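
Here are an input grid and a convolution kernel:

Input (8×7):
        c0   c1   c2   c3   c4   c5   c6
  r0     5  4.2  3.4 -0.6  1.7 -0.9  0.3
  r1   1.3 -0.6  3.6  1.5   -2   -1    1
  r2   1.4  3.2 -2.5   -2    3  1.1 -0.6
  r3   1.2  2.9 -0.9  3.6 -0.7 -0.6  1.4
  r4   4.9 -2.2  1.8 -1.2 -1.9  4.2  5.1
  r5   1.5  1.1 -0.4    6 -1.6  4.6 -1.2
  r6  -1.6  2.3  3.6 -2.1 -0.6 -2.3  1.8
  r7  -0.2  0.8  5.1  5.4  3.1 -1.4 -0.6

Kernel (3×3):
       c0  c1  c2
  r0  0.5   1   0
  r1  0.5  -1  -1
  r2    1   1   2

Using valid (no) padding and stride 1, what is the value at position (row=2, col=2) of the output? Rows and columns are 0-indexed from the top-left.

The receptive field on the input at this output position is [-2.5 -2 3 / -0.9 3.6 -0.7 / 1.8 -1.2 -1.9]. Elementwise product with the kernel and sum: -2.5·0.5 + -2·1 + -0.9·0.5 + 3.6·-1 + -0.7·-1 + 1.8·1 + -1.2·1 + -1.9·2.

-9.8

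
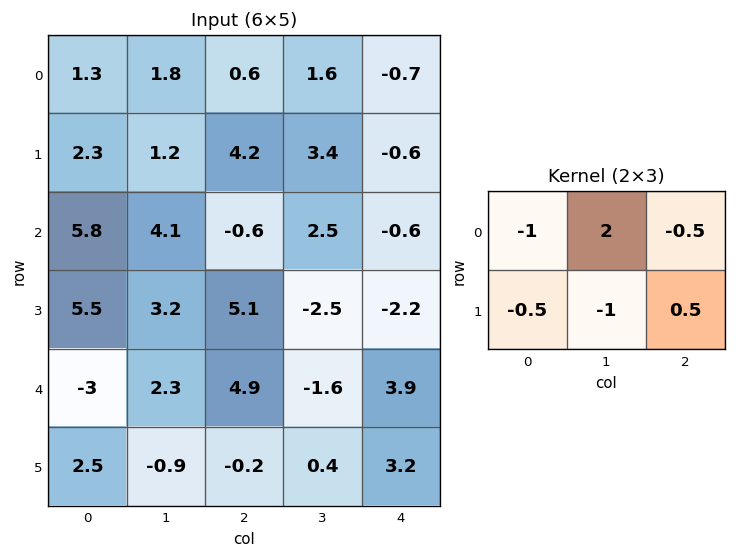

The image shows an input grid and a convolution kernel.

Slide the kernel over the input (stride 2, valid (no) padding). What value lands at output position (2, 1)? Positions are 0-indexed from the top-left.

-8.75

The receptive field on the input at this output position is [4.9 -1.6 3.9 / -0.2 0.4 3.2]. Elementwise product with the kernel and sum: 4.9·-1 + -1.6·2 + 3.9·-0.5 + -0.2·-0.5 + 0.4·-1 + 3.2·0.5.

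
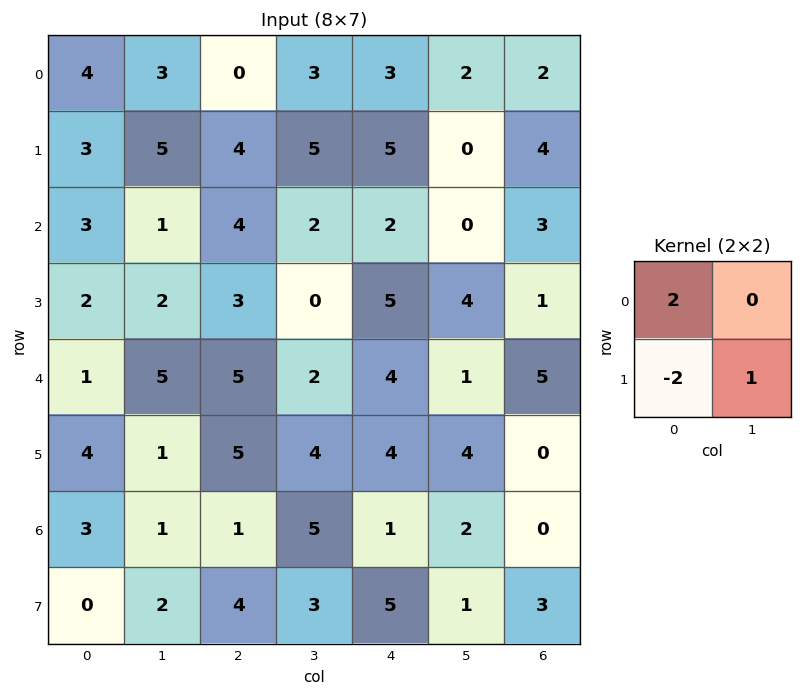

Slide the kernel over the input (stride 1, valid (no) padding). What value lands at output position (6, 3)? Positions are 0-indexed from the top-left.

The receptive field on the input at this output position is [5 1 / 3 5]. Elementwise product with the kernel and sum: 5·2 + 3·-2 + 5·1.

9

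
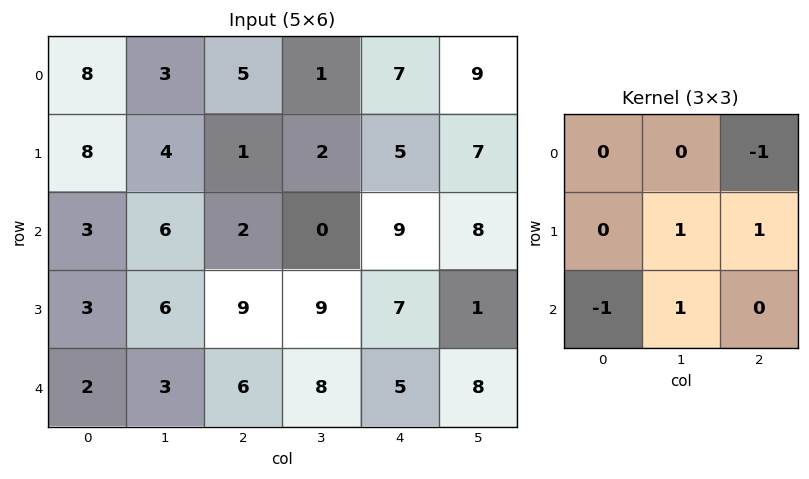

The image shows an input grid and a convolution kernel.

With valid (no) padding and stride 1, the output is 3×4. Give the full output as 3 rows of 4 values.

Output[0,0]: The receptive field on the input at this output position is [8 3 5 / 8 4 1 / 3 6 2]. Elementwise product with the kernel and sum: 5·-1 + 4·1 + 1·1 + 3·-1 + 6·1.
Output[0,1]: The receptive field on the input at this output position is [3 5 1 / 4 1 2 / 6 2 0]. Elementwise product with the kernel and sum: 1·-1 + 1·1 + 2·1 + 6·-1 + 2·1.

3 -2 -2 12
10 3 4 8
14 21 9 -3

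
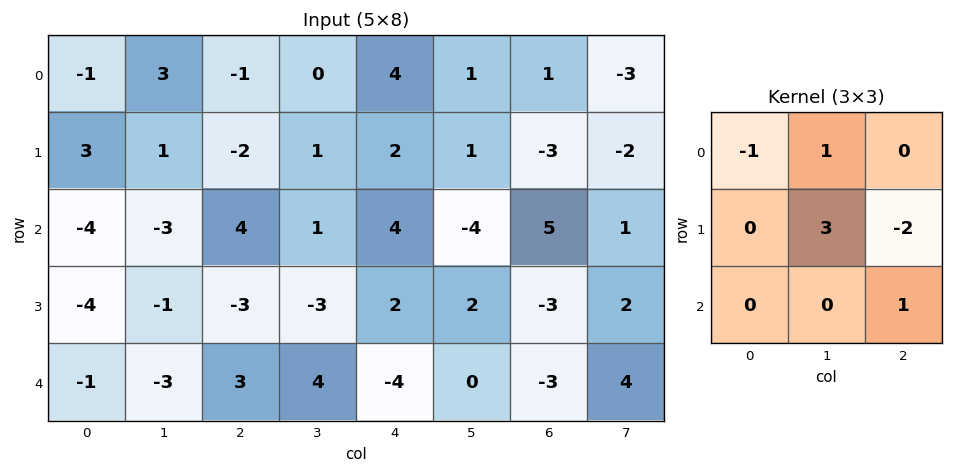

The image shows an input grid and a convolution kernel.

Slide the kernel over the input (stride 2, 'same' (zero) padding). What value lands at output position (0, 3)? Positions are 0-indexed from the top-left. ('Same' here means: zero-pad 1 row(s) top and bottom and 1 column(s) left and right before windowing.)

The receptive field on the zero-padded input at this output position is [0 0 0 / 1 1 -3 / 1 -3 -2]. Elementwise product with the kernel and sum: 0·-1 + 0·1 + 1·3 + -3·-2 + -2·1.

7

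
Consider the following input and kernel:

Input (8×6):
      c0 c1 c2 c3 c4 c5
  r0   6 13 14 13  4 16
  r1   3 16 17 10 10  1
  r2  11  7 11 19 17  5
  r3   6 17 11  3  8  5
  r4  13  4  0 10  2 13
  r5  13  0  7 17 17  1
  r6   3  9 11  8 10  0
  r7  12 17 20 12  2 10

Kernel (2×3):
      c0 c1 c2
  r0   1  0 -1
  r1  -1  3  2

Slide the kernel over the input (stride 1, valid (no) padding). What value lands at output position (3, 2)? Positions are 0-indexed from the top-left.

37

The receptive field on the input at this output position is [11 3 8 / 0 10 2]. Elementwise product with the kernel and sum: 11·1 + 8·-1 + 0·-1 + 10·3 + 2·2.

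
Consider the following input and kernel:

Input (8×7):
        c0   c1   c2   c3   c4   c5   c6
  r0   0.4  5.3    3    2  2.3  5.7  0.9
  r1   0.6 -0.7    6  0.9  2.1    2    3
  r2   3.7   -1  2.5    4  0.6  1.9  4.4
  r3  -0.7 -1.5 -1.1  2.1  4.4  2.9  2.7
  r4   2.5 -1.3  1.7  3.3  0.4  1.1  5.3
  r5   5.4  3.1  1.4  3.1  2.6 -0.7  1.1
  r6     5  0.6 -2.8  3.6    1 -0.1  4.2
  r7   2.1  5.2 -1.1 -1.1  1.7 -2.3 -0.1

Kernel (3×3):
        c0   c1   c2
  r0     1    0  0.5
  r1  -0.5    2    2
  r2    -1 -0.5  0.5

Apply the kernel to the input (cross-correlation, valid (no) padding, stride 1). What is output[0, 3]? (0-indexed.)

The receptive field on the input at this output position is [2 2.3 5.7 / 0.9 2.1 2 / 4 0.6 1.9]. Elementwise product with the kernel and sum: 2·1 + 5.7·0.5 + 0.9·-0.5 + 2.1·2 + 2·2 + 4·-1 + 0.6·-0.5 + 1.9·0.5.

9.25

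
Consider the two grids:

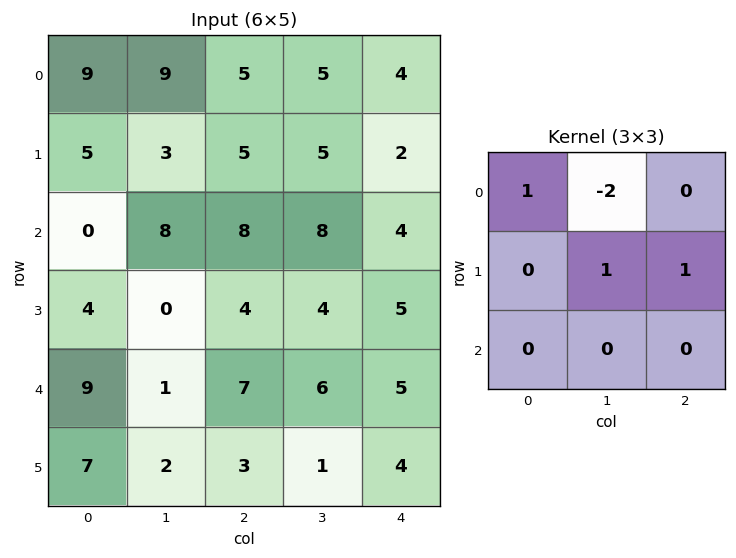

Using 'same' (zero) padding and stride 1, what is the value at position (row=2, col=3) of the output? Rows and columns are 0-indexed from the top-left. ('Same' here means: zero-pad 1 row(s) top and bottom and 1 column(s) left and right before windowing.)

7

The receptive field on the zero-padded input at this output position is [5 5 2 / 8 8 4 / 4 4 5]. Elementwise product with the kernel and sum: 5·1 + 5·-2 + 8·1 + 4·1.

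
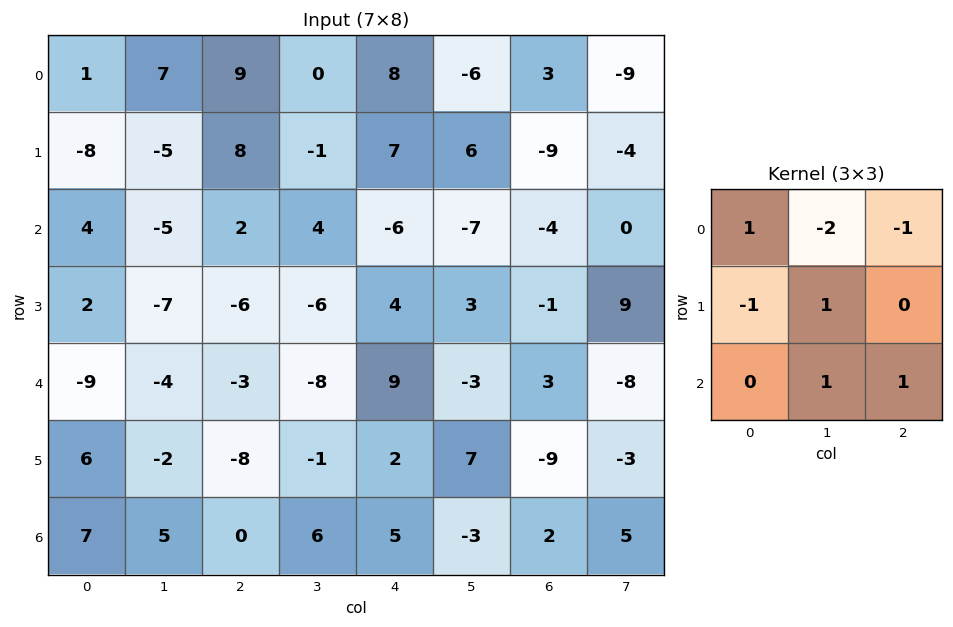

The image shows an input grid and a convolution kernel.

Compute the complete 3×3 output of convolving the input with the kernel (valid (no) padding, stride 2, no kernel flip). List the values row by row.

Output[0,0]: The receptive field on the input at this output position is [1 7 9 / -8 -5 8 / 4 -5 2]. Elementwise product with the kernel and sum: 1·1 + 7·-2 + 9·-1 + -8·-1 + -5·1 + -5·1 + 2·1.
Output[0,1]: The receptive field on the input at this output position is [9 0 8 / 8 -1 7 / 2 4 -6]. Elementwise product with the kernel and sum: 9·1 + 0·-2 + 8·-1 + 8·-1 + -1·1 + 4·1 + -6·1.

-22 -10 5
-4 1 11
-1 22 16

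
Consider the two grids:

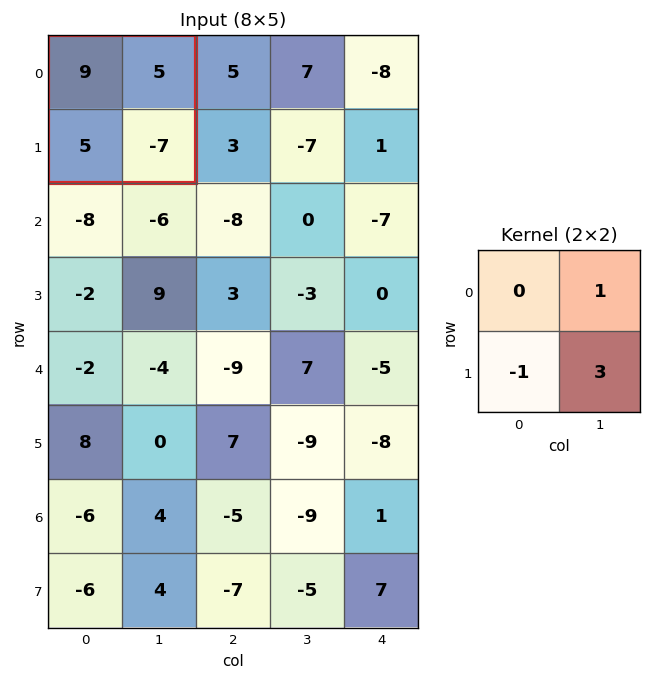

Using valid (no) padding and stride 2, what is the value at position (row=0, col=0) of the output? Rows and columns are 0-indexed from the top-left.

-21

The receptive field on the input at this output position is [9 5 / 5 -7]. Elementwise product with the kernel and sum: 5·1 + 5·-1 + -7·3.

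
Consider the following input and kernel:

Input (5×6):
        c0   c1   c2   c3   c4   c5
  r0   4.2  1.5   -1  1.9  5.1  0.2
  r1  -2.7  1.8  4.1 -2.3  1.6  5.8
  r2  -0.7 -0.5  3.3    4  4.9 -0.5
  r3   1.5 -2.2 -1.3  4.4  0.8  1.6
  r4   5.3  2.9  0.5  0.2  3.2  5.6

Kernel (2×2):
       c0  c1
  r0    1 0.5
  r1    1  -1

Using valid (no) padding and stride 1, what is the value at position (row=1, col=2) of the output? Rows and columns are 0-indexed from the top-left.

The receptive field on the input at this output position is [4.1 -2.3 / 3.3 4]. Elementwise product with the kernel and sum: 4.1·1 + -2.3·0.5 + 3.3·1 + 4·-1.

2.25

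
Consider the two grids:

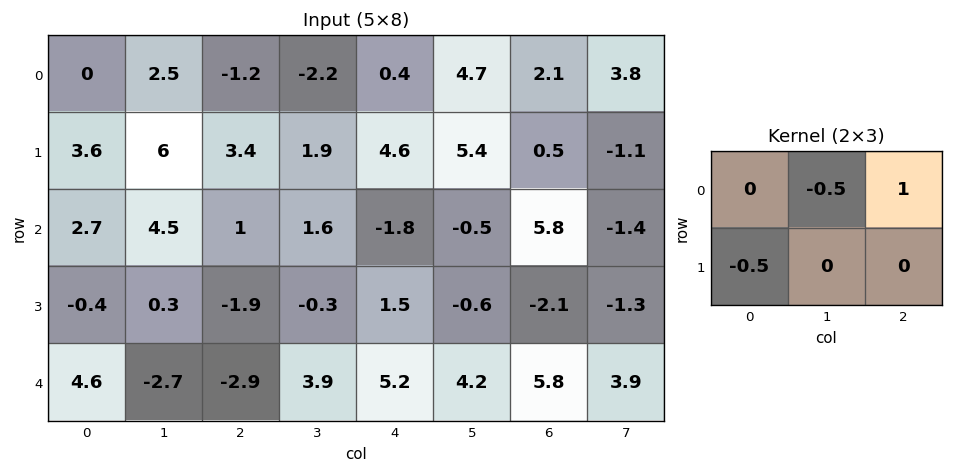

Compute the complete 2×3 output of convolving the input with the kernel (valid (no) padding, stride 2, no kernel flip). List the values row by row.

-4.25 -0.2 -2.55
-1.05 -1.65 5.3

Output[0,0]: The receptive field on the input at this output position is [0 2.5 -1.2 / 3.6 6 3.4]. Elementwise product with the kernel and sum: 2.5·-0.5 + -1.2·1 + 3.6·-0.5.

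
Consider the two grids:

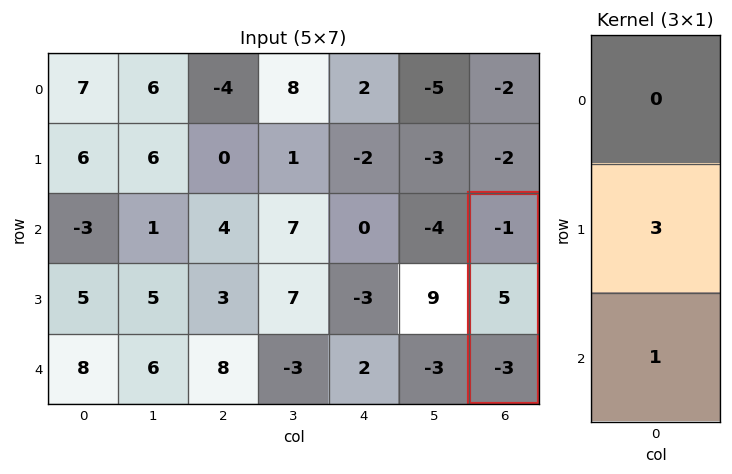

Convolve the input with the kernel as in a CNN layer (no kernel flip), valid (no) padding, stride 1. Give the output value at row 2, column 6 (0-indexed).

The receptive field on the input at this output position is [-1 / 5 / -3]. Elementwise product with the kernel and sum: 5·3 + -3·1.

12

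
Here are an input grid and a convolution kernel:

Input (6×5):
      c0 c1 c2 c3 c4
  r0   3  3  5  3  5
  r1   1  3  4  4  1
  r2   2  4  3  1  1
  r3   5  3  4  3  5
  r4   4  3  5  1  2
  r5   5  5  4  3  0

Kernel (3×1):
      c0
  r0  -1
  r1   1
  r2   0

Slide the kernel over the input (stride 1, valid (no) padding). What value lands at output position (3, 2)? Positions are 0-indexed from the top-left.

The receptive field on the input at this output position is [4 / 5 / 4]. Elementwise product with the kernel and sum: 4·-1 + 5·1.

1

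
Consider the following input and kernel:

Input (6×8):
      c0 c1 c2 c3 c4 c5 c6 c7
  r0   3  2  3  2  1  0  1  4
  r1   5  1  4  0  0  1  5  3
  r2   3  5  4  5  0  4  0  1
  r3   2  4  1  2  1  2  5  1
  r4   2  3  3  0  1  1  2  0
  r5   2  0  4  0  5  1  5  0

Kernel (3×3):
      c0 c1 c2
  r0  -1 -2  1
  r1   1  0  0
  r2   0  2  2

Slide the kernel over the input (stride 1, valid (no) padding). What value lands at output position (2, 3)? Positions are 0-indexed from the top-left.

The receptive field on the input at this output position is [5 0 4 / 2 1 2 / 0 1 1]. Elementwise product with the kernel and sum: 5·-1 + 0·-2 + 4·1 + 2·1 + 1·2 + 1·2.

5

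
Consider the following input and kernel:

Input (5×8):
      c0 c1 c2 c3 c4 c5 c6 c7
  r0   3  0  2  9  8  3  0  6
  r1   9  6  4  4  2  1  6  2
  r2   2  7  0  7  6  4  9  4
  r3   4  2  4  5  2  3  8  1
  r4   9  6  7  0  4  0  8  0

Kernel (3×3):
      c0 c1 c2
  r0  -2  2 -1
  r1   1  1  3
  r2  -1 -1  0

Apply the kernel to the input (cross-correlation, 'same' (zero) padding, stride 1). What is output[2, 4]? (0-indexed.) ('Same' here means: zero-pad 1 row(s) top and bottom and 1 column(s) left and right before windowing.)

The receptive field on the zero-padded input at this output position is [4 2 1 / 7 6 4 / 5 2 3]. Elementwise product with the kernel and sum: 4·-2 + 2·2 + 1·-1 + 7·1 + 6·1 + 4·3 + 5·-1 + 2·-1.

13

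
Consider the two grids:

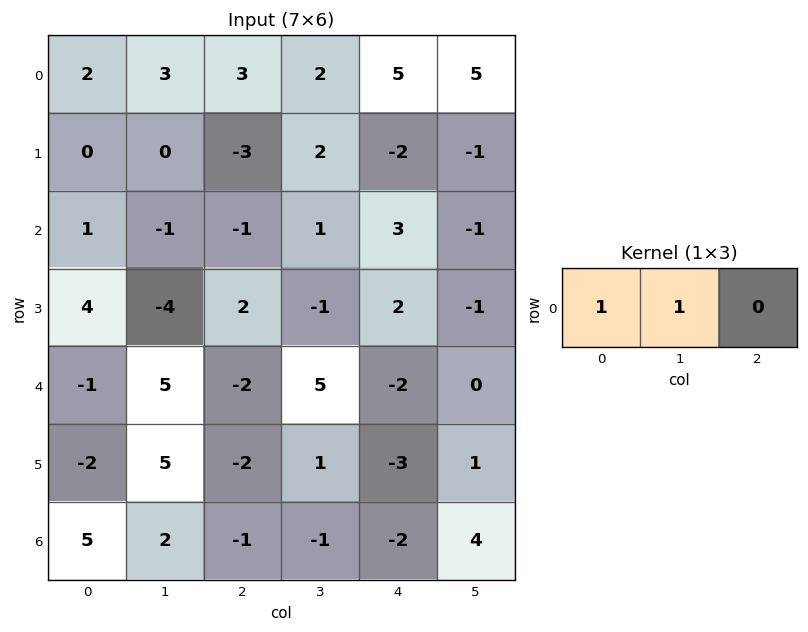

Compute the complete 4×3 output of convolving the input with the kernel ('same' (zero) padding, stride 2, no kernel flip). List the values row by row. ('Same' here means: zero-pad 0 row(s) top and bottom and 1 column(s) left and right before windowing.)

2 6 7
1 -2 4
-1 3 3
5 1 -3

Output[0,0]: The receptive field on the zero-padded input at this output position is [0 2 3]. Elementwise product with the kernel and sum: 0·1 + 2·1.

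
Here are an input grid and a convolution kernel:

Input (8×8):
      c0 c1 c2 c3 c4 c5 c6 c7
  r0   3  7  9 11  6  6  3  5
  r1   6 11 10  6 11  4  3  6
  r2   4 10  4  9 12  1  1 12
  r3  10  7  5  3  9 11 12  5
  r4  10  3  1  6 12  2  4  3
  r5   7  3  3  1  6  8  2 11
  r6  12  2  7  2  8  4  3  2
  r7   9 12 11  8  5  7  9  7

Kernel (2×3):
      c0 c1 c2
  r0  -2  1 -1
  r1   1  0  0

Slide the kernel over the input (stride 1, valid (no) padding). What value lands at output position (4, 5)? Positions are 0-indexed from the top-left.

The receptive field on the input at this output position is [2 4 3 / 8 2 11]. Elementwise product with the kernel and sum: 2·-2 + 4·1 + 3·-1 + 8·1.

5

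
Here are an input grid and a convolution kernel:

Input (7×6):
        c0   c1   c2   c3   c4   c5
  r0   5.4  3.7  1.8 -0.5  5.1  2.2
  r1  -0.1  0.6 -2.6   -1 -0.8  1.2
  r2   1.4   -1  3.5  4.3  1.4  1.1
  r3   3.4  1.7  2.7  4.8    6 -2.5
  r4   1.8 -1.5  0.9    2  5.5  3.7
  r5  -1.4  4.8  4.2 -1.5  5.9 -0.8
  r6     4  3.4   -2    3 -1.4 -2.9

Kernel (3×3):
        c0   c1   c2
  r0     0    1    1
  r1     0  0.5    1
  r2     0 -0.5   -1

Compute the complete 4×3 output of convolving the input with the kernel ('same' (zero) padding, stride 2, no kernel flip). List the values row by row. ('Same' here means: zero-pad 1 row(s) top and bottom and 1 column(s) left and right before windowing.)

5.85 2.7 3.95
-3.2 -3.7 1.7
0.4 9.35 7.8
8.8 4.7 1.5

Output[0,0]: The receptive field on the zero-padded input at this output position is [0 0 0 / 0 5.4 3.7 / 0 -0.1 0.6]. Elementwise product with the kernel and sum: 0·1 + 0·1 + 5.4·0.5 + 3.7·1 + -0.1·-0.5 + 0.6·-1.
Output[0,1]: The receptive field on the zero-padded input at this output position is [0 0 0 / 3.7 1.8 -0.5 / 0.6 -2.6 -1]. Elementwise product with the kernel and sum: 0·1 + 0·1 + 1.8·0.5 + -0.5·1 + -2.6·-0.5 + -1·-1.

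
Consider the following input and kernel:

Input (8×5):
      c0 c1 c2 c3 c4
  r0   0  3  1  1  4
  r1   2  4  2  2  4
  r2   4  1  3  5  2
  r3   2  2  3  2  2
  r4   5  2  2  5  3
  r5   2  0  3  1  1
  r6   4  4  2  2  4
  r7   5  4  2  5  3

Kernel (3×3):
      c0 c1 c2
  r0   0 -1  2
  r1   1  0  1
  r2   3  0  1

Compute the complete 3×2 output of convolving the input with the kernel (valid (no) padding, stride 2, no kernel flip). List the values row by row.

18 24
27 13
21 15

Output[0,0]: The receptive field on the input at this output position is [0 3 1 / 2 4 2 / 4 1 3]. Elementwise product with the kernel and sum: 3·-1 + 1·2 + 2·1 + 2·1 + 4·3 + 3·1.
Output[0,1]: The receptive field on the input at this output position is [1 1 4 / 2 2 4 / 3 5 2]. Elementwise product with the kernel and sum: 1·-1 + 4·2 + 2·1 + 4·1 + 3·3 + 2·1.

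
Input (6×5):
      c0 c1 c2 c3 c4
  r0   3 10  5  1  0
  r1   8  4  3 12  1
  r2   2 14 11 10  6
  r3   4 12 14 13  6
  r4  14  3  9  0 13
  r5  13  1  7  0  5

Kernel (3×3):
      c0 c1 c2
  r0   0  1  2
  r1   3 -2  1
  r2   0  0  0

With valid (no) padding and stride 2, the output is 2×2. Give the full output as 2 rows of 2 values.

39 -13
38 44

Output[0,0]: The receptive field on the input at this output position is [3 10 5 / 8 4 3 / 2 14 11]. Elementwise product with the kernel and sum: 10·1 + 5·2 + 8·3 + 4·-2 + 3·1.
Output[0,1]: The receptive field on the input at this output position is [5 1 0 / 3 12 1 / 11 10 6]. Elementwise product with the kernel and sum: 1·1 + 0·2 + 3·3 + 12·-2 + 1·1.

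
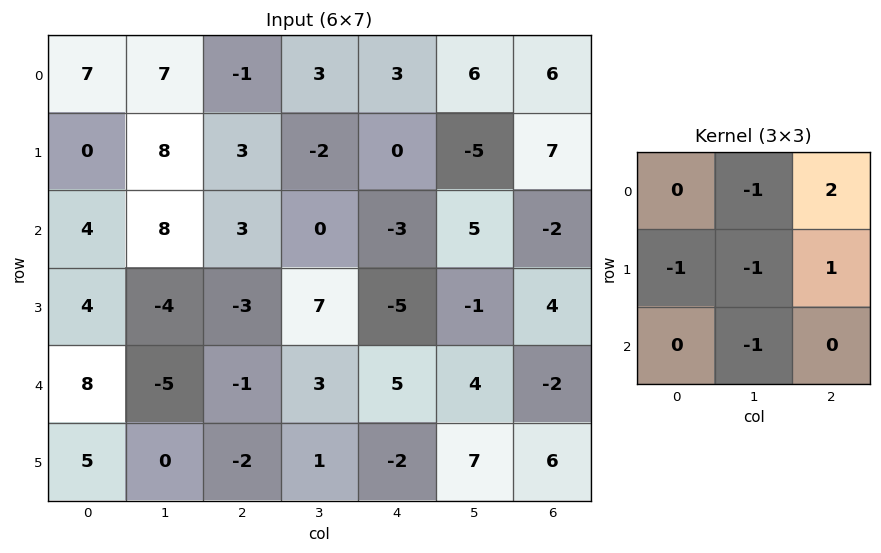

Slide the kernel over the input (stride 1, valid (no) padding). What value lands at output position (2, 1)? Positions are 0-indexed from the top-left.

The receptive field on the input at this output position is [8 3 0 / -4 -3 7 / -5 -1 3]. Elementwise product with the kernel and sum: 3·-1 + 0·2 + -4·-1 + -3·-1 + 7·1 + -1·-1.

12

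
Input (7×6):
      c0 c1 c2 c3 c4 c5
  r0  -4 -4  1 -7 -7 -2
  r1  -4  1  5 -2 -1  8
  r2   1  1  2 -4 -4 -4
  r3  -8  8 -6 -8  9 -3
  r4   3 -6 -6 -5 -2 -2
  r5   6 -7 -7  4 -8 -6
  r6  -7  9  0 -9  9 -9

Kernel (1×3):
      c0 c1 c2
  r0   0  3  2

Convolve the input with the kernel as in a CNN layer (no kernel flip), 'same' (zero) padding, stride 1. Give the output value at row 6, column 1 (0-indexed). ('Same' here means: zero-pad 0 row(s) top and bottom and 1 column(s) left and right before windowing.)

27

The receptive field on the zero-padded input at this output position is [-7 9 0]. Elementwise product with the kernel and sum: 9·3 + 0·2.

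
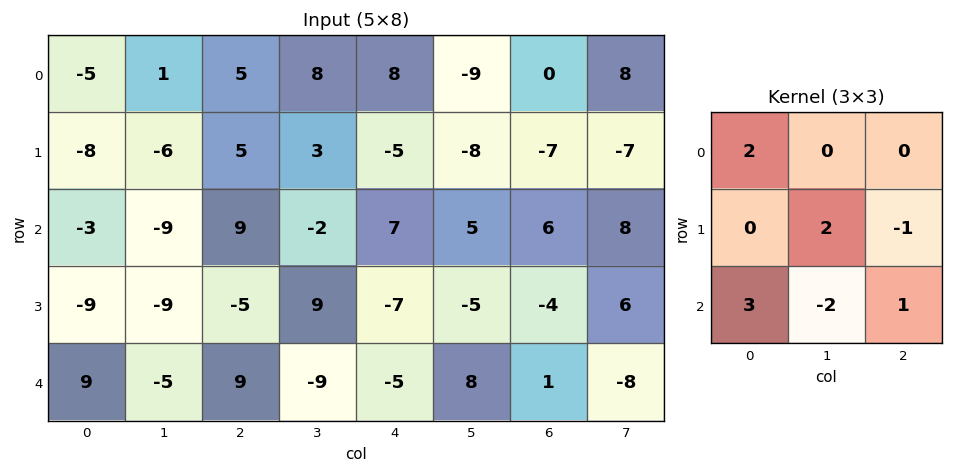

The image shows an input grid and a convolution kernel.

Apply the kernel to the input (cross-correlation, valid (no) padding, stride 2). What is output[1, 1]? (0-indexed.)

The receptive field on the input at this output position is [9 -2 7 / -5 9 -7 / 9 -9 -5]. Elementwise product with the kernel and sum: 9·2 + 9·2 + -7·-1 + 9·3 + -9·-2 + -5·1.

83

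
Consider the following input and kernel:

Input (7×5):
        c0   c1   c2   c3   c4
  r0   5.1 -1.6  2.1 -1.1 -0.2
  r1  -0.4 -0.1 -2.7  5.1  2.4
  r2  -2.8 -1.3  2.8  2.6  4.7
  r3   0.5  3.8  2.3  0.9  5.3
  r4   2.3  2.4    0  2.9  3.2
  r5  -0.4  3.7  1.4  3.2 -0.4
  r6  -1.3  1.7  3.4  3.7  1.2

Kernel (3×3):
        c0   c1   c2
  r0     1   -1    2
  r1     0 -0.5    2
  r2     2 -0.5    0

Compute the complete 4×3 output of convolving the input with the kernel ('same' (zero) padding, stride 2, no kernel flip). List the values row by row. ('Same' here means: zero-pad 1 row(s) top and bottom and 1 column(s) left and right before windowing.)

-5.55 -2.1 9.1
-1.25 23.05 -0.5
10.95 15.8 0.6
11.85 14.4 3

Output[0,0]: The receptive field on the zero-padded input at this output position is [0 0 0 / 0 5.1 -1.6 / 0 -0.4 -0.1]. Elementwise product with the kernel and sum: 0·1 + 0·-1 + 0·2 + 5.1·-0.5 + -1.6·2 + 0·2 + -0.4·-0.5.
Output[0,1]: The receptive field on the zero-padded input at this output position is [0 0 0 / -1.6 2.1 -1.1 / -0.1 -2.7 5.1]. Elementwise product with the kernel and sum: 0·1 + 0·-1 + 0·2 + 2.1·-0.5 + -1.1·2 + -0.1·2 + -2.7·-0.5.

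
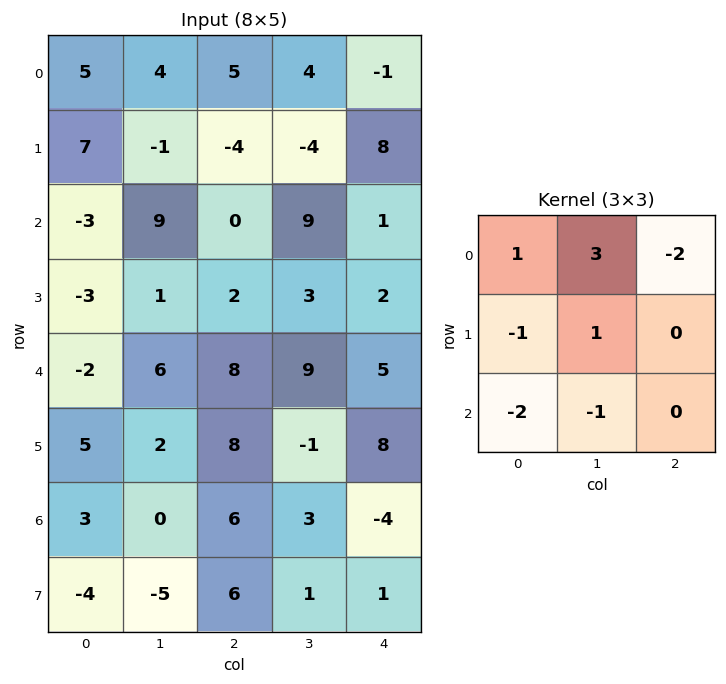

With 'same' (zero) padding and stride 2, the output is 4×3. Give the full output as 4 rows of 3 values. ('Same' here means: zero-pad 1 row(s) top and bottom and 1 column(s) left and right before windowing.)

-2 7 -5
23 -18 4
-18 -9 -1
18 38 13

Output[0,0]: The receptive field on the zero-padded input at this output position is [0 0 0 / 0 5 4 / 0 7 -1]. Elementwise product with the kernel and sum: 0·1 + 0·3 + 0·-2 + 0·-1 + 5·1 + 0·-2 + 7·-1.
Output[0,1]: The receptive field on the zero-padded input at this output position is [0 0 0 / 4 5 4 / -1 -4 -4]. Elementwise product with the kernel and sum: 0·1 + 0·3 + 0·-2 + 4·-1 + 5·1 + -1·-2 + -4·-1.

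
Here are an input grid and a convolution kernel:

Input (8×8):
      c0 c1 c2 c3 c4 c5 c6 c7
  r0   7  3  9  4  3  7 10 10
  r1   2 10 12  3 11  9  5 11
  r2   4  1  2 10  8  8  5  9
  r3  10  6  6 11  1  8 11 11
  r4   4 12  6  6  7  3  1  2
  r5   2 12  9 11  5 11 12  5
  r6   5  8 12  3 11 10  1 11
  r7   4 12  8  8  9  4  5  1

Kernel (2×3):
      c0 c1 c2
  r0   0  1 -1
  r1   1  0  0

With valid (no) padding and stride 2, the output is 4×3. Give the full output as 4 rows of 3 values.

Output[0,0]: The receptive field on the input at this output position is [7 3 9 / 2 10 12]. Elementwise product with the kernel and sum: 3·1 + 9·-1 + 2·1.

-4 13 8
9 8 4
8 8 7
0 0 18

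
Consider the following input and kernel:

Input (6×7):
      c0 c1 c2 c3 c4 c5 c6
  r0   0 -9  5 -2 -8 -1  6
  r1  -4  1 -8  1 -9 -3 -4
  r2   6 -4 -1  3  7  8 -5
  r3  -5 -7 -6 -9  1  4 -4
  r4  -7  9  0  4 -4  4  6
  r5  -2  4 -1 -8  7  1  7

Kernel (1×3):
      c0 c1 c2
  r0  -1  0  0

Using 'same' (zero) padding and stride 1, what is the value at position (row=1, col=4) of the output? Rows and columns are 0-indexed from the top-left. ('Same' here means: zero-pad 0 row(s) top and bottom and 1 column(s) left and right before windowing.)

The receptive field on the zero-padded input at this output position is [1 -9 -3]. Elementwise product with the kernel and sum: 1·-1.

-1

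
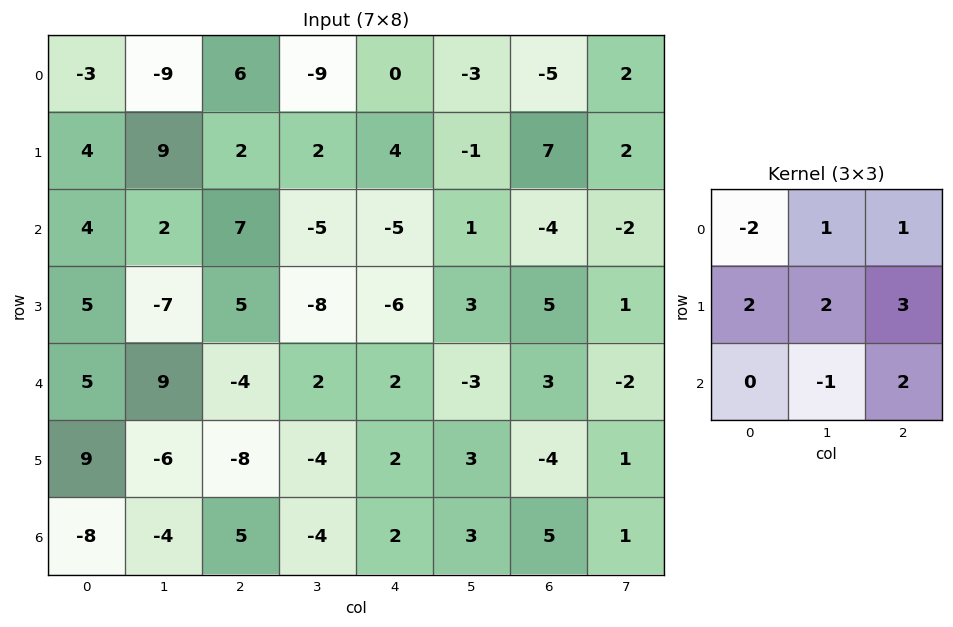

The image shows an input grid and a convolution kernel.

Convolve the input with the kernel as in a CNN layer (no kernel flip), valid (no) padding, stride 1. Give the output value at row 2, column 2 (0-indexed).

-46

The receptive field on the input at this output position is [7 -5 -5 / 5 -8 -6 / -4 2 2]. Elementwise product with the kernel and sum: 7·-2 + -5·1 + -5·1 + 5·2 + -8·2 + -6·3 + 2·-1 + 2·2.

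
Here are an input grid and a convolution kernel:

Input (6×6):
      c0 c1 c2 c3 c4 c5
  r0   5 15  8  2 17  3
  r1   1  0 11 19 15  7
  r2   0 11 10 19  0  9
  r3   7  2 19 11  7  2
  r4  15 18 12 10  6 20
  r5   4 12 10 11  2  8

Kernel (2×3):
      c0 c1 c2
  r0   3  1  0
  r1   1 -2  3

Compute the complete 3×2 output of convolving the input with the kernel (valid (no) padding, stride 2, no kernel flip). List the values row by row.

64 44
71 67
73 40

Output[0,0]: The receptive field on the input at this output position is [5 15 8 / 1 0 11]. Elementwise product with the kernel and sum: 5·3 + 15·1 + 1·1 + 0·-2 + 11·3.
Output[0,1]: The receptive field on the input at this output position is [8 2 17 / 11 19 15]. Elementwise product with the kernel and sum: 8·3 + 2·1 + 11·1 + 19·-2 + 15·3.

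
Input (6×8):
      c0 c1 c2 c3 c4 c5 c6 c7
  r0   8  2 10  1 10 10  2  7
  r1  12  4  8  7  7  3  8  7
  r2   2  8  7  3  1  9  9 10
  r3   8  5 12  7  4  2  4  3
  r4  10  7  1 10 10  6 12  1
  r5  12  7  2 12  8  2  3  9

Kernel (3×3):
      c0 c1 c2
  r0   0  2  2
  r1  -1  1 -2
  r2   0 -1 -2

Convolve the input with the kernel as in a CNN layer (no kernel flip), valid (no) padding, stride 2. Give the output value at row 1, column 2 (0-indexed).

The receptive field on the input at this output position is [1 9 9 / 4 2 4 / 10 6 12]. Elementwise product with the kernel and sum: 9·2 + 9·2 + 4·-1 + 2·1 + 4·-2 + 6·-1 + 12·-2.

-4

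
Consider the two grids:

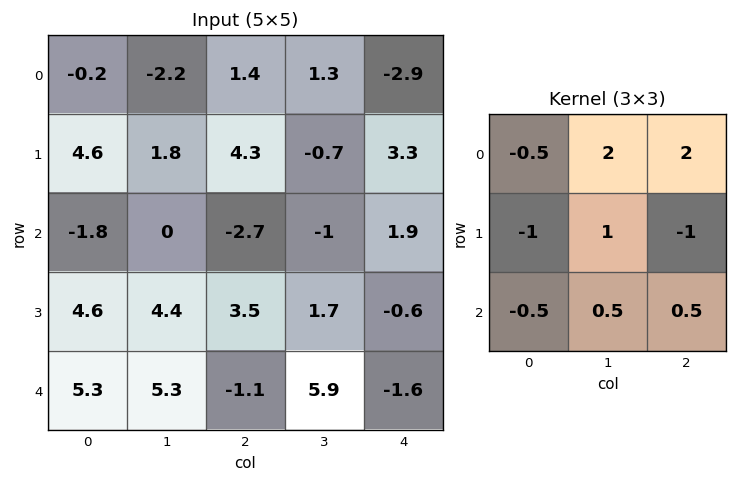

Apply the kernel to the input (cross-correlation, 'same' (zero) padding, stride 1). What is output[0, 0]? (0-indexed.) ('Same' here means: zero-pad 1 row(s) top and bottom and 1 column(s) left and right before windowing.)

The receptive field on the zero-padded input at this output position is [0 0 0 / 0 -0.2 -2.2 / 0 4.6 1.8]. Elementwise product with the kernel and sum: 0·-0.5 + 0·2 + 0·2 + 0·-1 + -0.2·1 + -2.2·-1 + 0·-0.5 + 4.6·0.5 + 1.8·0.5.

5.2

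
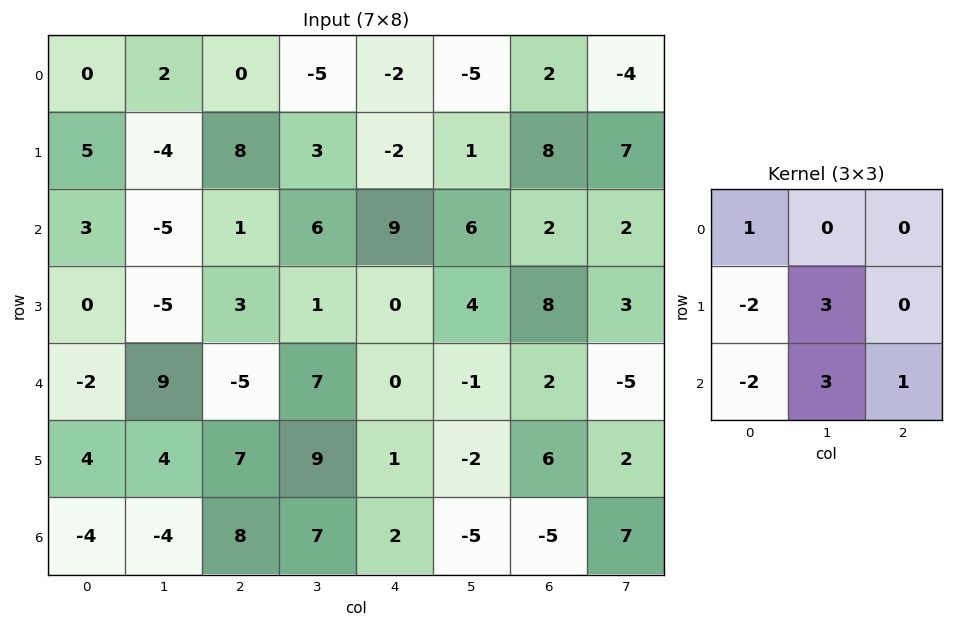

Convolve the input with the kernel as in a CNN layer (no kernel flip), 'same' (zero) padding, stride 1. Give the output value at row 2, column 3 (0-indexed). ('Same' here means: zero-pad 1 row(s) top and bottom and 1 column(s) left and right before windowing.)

The receptive field on the zero-padded input at this output position is [8 3 -2 / 1 6 9 / 3 1 0]. Elementwise product with the kernel and sum: 8·1 + 1·-2 + 6·3 + 3·-2 + 1·3 + 0·1.

21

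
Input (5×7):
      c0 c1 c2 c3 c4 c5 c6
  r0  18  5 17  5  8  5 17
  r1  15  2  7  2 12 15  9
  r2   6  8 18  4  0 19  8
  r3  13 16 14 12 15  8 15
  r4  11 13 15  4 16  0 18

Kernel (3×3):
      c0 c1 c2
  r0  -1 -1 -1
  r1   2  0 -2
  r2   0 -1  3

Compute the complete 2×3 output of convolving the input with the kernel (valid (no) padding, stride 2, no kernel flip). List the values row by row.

22 -44 -19
-2 20 27

Output[0,0]: The receptive field on the input at this output position is [18 5 17 / 15 2 7 / 6 8 18]. Elementwise product with the kernel and sum: 18·-1 + 5·-1 + 17·-1 + 15·2 + 7·-2 + 8·-1 + 18·3.
Output[0,1]: The receptive field on the input at this output position is [17 5 8 / 7 2 12 / 18 4 0]. Elementwise product with the kernel and sum: 17·-1 + 5·-1 + 8·-1 + 7·2 + 12·-2 + 4·-1 + 0·3.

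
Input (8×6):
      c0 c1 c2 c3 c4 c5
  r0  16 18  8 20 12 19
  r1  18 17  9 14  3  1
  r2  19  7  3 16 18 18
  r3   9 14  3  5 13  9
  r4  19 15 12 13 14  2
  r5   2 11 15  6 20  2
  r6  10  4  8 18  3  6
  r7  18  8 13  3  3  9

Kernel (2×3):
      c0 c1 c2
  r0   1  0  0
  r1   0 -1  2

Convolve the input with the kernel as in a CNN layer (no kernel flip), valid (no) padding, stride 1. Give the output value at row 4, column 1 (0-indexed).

12

The receptive field on the input at this output position is [15 12 13 / 11 15 6]. Elementwise product with the kernel and sum: 15·1 + 15·-1 + 6·2.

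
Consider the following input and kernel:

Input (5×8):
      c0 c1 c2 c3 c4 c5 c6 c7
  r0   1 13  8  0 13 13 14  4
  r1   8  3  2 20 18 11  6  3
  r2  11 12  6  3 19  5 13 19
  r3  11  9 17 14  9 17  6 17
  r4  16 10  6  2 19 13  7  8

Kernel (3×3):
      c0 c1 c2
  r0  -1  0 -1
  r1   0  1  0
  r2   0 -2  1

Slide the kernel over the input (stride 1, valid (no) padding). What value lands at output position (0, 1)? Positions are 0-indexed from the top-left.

-20

The receptive field on the input at this output position is [13 8 0 / 3 2 20 / 12 6 3]. Elementwise product with the kernel and sum: 13·-1 + 0·-1 + 2·1 + 6·-2 + 3·1.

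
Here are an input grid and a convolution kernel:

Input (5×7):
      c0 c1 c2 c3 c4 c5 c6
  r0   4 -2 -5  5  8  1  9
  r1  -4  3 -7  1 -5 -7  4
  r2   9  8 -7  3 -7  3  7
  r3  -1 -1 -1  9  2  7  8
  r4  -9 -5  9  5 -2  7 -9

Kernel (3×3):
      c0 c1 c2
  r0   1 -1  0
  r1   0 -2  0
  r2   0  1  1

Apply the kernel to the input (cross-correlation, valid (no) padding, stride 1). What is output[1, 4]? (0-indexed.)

11

The receptive field on the input at this output position is [-5 -7 4 / -7 3 7 / 2 7 8]. Elementwise product with the kernel and sum: -5·1 + -7·-1 + 3·-2 + 7·1 + 8·1.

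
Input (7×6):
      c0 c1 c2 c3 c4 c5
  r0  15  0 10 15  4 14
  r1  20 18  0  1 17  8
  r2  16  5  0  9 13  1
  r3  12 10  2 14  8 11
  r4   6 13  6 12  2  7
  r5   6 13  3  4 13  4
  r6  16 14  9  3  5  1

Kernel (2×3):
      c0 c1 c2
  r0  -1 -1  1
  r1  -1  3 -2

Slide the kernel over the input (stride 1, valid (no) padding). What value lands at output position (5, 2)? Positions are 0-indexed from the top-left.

The receptive field on the input at this output position is [3 4 13 / 9 3 5]. Elementwise product with the kernel and sum: 3·-1 + 4·-1 + 13·1 + 9·-1 + 3·3 + 5·-2.

-4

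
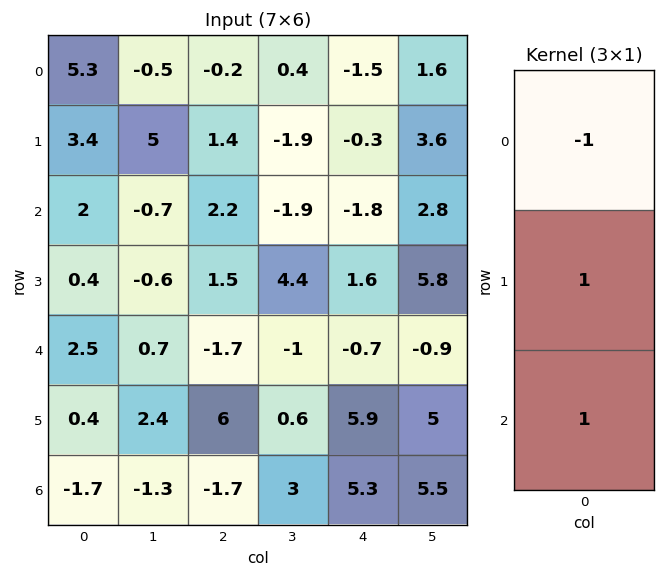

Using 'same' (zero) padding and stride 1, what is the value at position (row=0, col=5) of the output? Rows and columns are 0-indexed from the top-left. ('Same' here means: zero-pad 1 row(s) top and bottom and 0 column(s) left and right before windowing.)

The receptive field on the zero-padded input at this output position is [0 / 1.6 / 3.6]. Elementwise product with the kernel and sum: 0·-1 + 1.6·1 + 3.6·1.

5.2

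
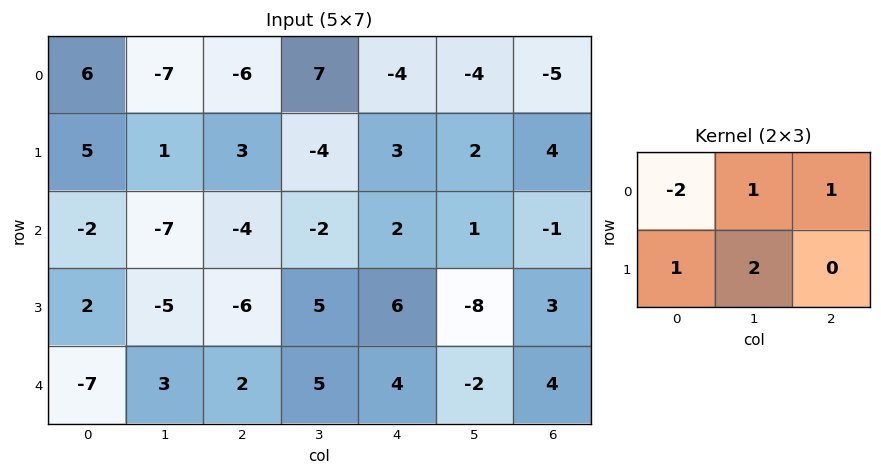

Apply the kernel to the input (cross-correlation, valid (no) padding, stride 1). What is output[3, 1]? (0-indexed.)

16

The receptive field on the input at this output position is [-5 -6 5 / 3 2 5]. Elementwise product with the kernel and sum: -5·-2 + -6·1 + 5·1 + 3·1 + 2·2.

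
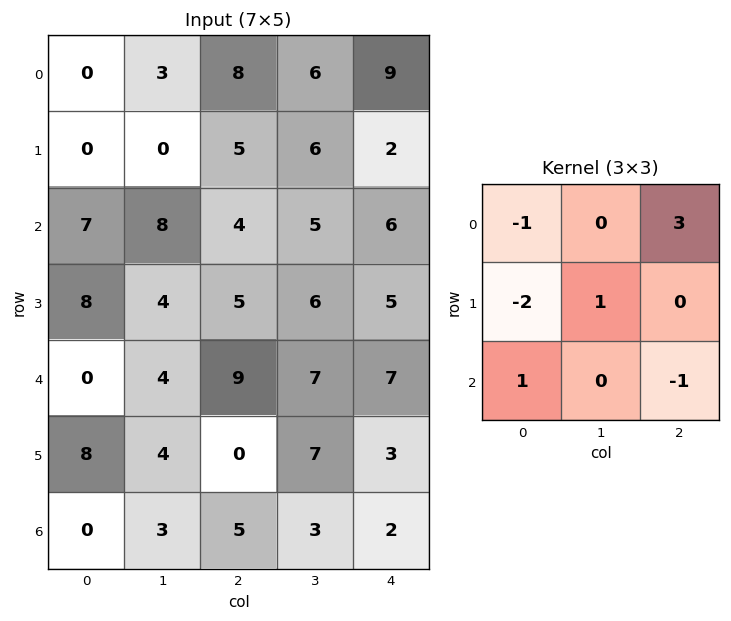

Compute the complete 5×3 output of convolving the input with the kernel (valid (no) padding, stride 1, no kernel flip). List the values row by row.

Output[0,0]: The receptive field on the input at this output position is [0 3 8 / 0 0 5 / 7 8 4]. Elementwise product with the kernel and sum: 0·-1 + 8·3 + 0·-2 + 0·1 + 7·1 + 4·-1.
Output[0,1]: The receptive field on the input at this output position is [3 8 6 / 0 5 6 / 8 4 5]. Elementwise product with the kernel and sum: 3·-1 + 6·3 + 0·-2 + 5·1 + 8·1 + 5·-1.

27 23 13
12 4 -2
-16 1 12
19 12 -4
10 9 22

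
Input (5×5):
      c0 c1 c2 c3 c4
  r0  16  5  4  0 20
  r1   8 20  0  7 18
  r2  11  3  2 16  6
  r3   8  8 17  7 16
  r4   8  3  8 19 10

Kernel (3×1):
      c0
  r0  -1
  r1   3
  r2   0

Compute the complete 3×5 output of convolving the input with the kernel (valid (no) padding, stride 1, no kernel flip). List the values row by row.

Output[0,0]: The receptive field on the input at this output position is [16 / 8 / 11]. Elementwise product with the kernel and sum: 16·-1 + 8·3.
Output[0,1]: The receptive field on the input at this output position is [5 / 20 / 3]. Elementwise product with the kernel and sum: 5·-1 + 20·3.

8 55 -4 21 34
25 -11 6 41 0
13 21 49 5 42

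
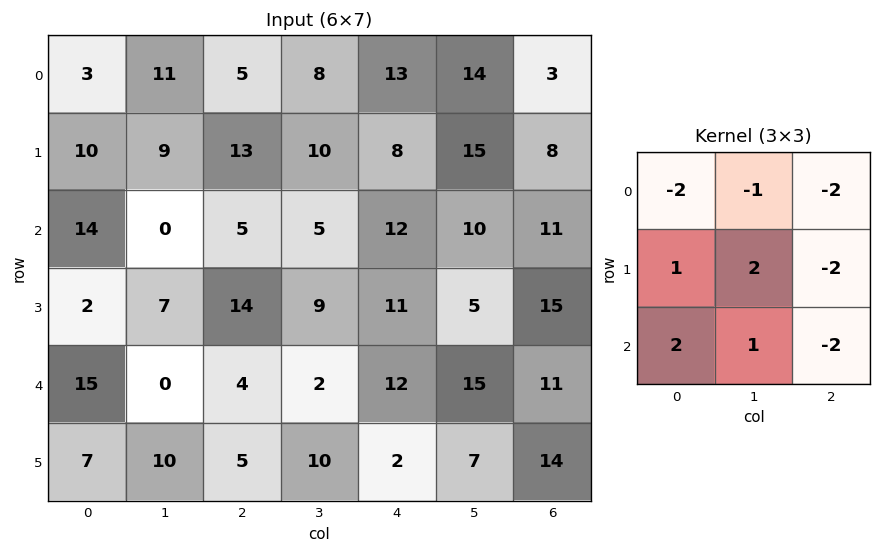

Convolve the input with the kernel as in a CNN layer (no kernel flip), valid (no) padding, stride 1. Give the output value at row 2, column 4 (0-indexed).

-48

The receptive field on the input at this output position is [12 10 11 / 11 5 15 / 12 15 11]. Elementwise product with the kernel and sum: 12·-2 + 10·-1 + 11·-2 + 11·1 + 5·2 + 15·-2 + 12·2 + 15·1 + 11·-2.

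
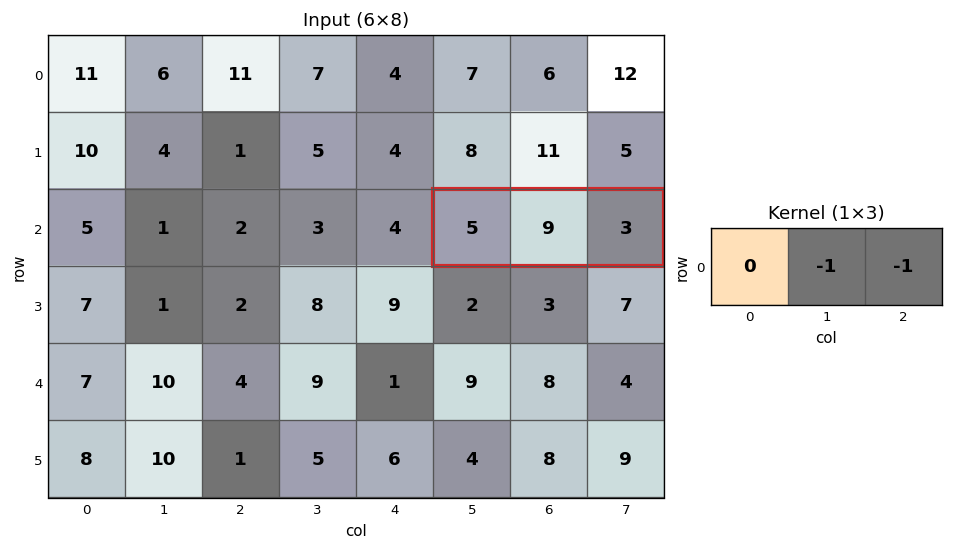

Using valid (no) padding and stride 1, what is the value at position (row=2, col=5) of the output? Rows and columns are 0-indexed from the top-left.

The receptive field on the input at this output position is [5 9 3]. Elementwise product with the kernel and sum: 9·-1 + 3·-1.

-12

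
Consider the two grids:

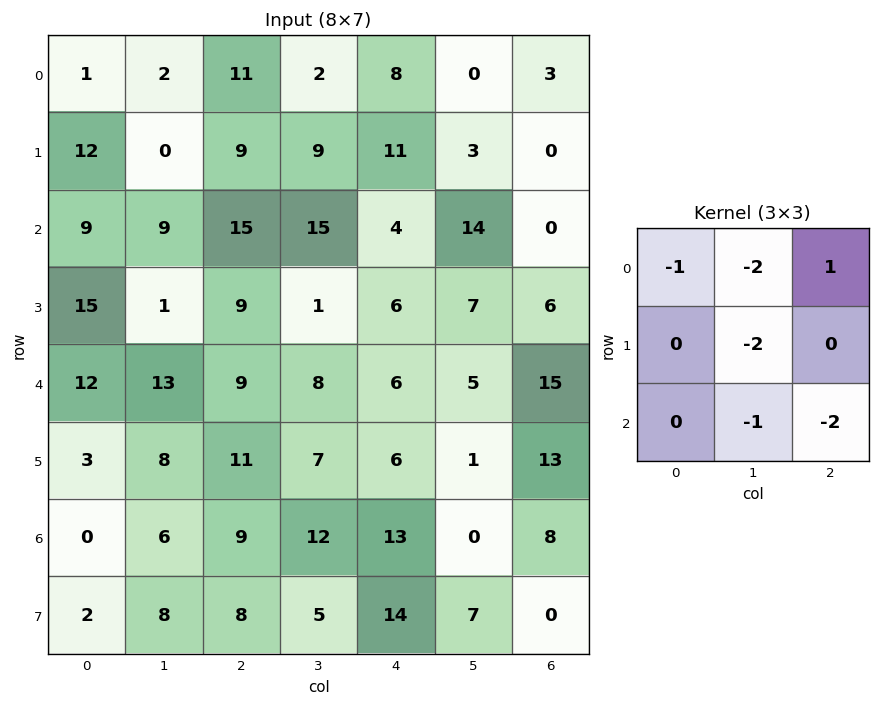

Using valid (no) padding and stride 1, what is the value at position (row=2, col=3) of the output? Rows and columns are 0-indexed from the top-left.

-37

The receptive field on the input at this output position is [15 4 14 / 1 6 7 / 8 6 5]. Elementwise product with the kernel and sum: 15·-1 + 4·-2 + 14·1 + 6·-2 + 6·-1 + 5·-2.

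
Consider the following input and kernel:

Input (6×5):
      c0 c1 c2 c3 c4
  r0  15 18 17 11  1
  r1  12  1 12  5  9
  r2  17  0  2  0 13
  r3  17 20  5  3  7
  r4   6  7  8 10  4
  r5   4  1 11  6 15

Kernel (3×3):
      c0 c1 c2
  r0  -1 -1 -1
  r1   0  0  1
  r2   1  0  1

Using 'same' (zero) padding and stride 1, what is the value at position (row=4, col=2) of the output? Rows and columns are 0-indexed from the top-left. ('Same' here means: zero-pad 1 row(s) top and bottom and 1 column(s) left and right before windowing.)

The receptive field on the zero-padded input at this output position is [20 5 3 / 7 8 10 / 1 11 6]. Elementwise product with the kernel and sum: 20·-1 + 5·-1 + 3·-1 + 10·1 + 1·1 + 6·1.

-11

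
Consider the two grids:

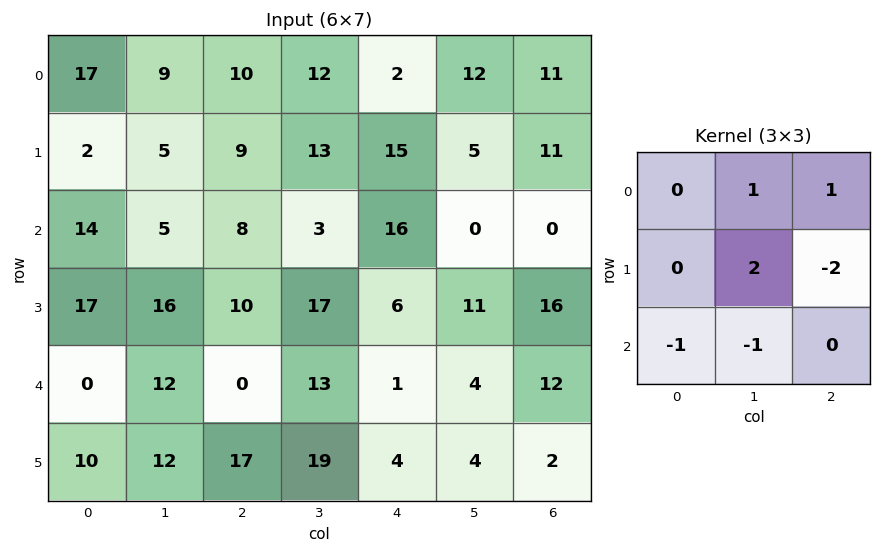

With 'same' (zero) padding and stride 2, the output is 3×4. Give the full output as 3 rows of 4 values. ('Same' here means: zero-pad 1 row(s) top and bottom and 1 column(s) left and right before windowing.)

Output[0,0]: The receptive field on the zero-padded input at this output position is [0 0 0 / 0 17 9 / 0 2 5]. Elementwise product with the kernel and sum: 0·1 + 0·1 + 17·2 + 9·-2 + 0·-1 + 2·-1.
Output[0,1]: The receptive field on the zero-padded input at this output position is [0 0 0 / 9 10 12 / 5 9 13]. Elementwise product with the kernel and sum: 0·1 + 0·1 + 10·2 + 12·-2 + 5·-1 + 9·-1.

14 -18 -48 6
8 6 29 -16
-1 -28 -12 34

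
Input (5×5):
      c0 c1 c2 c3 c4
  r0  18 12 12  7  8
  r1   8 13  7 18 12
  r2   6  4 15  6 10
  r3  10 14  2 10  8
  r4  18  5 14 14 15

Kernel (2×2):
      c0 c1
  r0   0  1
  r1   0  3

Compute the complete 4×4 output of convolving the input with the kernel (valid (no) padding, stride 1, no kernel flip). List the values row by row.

Output[0,0]: The receptive field on the input at this output position is [18 12 / 8 13]. Elementwise product with the kernel and sum: 12·1 + 13·3.

51 33 61 44
25 52 36 42
46 21 36 34
29 44 52 53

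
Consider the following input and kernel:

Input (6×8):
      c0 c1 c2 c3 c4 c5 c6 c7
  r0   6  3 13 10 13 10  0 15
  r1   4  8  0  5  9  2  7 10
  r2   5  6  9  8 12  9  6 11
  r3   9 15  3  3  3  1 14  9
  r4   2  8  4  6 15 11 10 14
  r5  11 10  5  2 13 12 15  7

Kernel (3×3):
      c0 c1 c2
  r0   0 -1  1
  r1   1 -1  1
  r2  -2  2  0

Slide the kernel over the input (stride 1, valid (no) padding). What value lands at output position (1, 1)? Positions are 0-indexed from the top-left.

The receptive field on the input at this output position is [8 0 5 / 6 9 8 / 15 3 3]. Elementwise product with the kernel and sum: 0·-1 + 5·1 + 6·1 + 9·-1 + 8·1 + 15·-2 + 3·2.

-14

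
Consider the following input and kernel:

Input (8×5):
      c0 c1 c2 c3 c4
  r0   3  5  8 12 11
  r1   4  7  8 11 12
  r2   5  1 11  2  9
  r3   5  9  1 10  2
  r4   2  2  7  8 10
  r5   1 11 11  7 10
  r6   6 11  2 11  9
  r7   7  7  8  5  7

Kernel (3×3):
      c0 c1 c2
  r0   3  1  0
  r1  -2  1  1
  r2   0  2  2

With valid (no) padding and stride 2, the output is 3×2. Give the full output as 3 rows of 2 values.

Output[0,0]: The receptive field on the input at this output position is [3 5 8 / 4 7 8 / 5 1 11]. Elementwise product with the kernel and sum: 3·3 + 5·1 + 4·-2 + 7·1 + 8·1 + 1·2 + 11·2.

45 65
34 81
54 64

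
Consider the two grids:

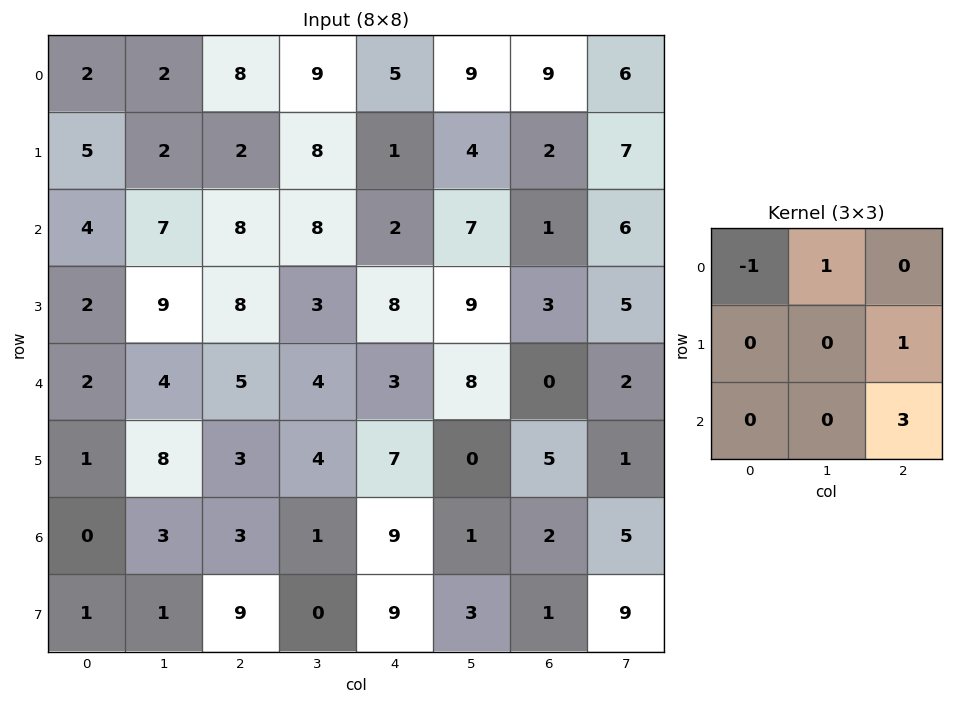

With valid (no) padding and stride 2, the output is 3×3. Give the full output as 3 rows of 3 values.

26 8 9
26 17 8
14 33 16

Output[0,0]: The receptive field on the input at this output position is [2 2 8 / 5 2 2 / 4 7 8]. Elementwise product with the kernel and sum: 2·-1 + 2·1 + 2·1 + 8·3.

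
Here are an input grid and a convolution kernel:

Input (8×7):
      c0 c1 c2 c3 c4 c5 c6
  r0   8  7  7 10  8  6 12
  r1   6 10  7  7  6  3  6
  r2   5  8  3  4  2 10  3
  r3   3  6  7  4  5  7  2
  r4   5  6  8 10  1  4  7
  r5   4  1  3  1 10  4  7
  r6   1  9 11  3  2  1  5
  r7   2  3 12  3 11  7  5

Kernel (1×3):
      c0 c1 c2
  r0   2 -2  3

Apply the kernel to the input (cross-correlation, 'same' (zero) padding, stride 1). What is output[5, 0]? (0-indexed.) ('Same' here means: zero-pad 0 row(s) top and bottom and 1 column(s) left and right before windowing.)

The receptive field on the zero-padded input at this output position is [0 4 1]. Elementwise product with the kernel and sum: 0·2 + 4·-2 + 1·3.

-5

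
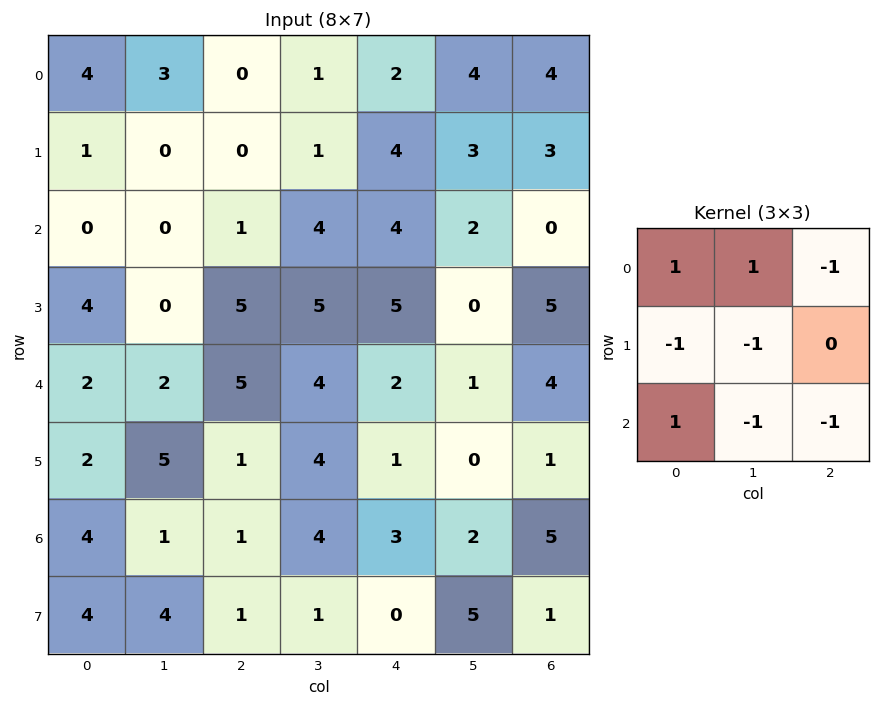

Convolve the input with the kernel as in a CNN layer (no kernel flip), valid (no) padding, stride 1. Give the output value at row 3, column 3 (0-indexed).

7

The receptive field on the input at this output position is [5 5 0 / 4 2 1 / 4 1 0]. Elementwise product with the kernel and sum: 5·1 + 5·1 + 0·-1 + 4·-1 + 2·-1 + 4·1 + 1·-1 + 0·-1.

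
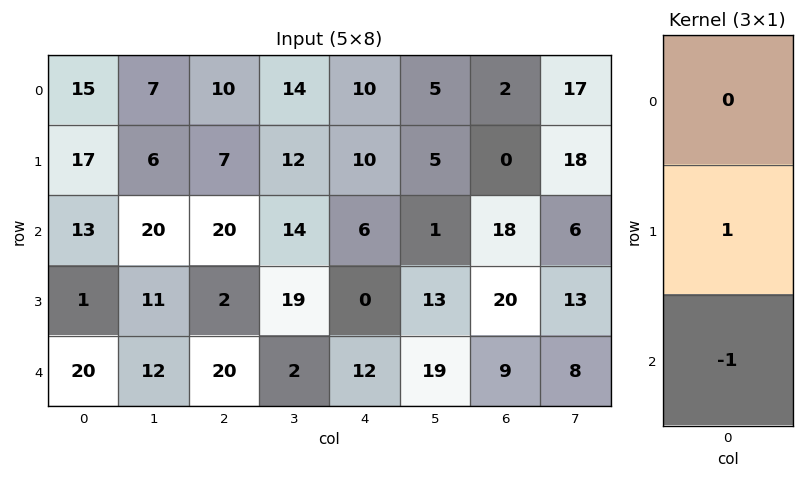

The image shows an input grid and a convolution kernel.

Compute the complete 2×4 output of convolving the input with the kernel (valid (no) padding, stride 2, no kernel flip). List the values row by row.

Output[0,0]: The receptive field on the input at this output position is [15 / 17 / 13]. Elementwise product with the kernel and sum: 17·1 + 13·-1.
Output[0,1]: The receptive field on the input at this output position is [10 / 7 / 20]. Elementwise product with the kernel and sum: 7·1 + 20·-1.

4 -13 4 -18
-19 -18 -12 11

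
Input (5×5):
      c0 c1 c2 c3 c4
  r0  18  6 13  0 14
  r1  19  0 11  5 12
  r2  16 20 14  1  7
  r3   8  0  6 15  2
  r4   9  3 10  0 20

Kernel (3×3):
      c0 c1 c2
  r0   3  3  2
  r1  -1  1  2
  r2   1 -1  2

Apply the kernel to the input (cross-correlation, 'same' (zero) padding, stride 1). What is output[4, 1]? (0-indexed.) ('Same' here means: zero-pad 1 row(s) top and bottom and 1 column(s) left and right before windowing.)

The receptive field on the zero-padded input at this output position is [8 0 6 / 9 3 10 / 0 0 0]. Elementwise product with the kernel and sum: 8·3 + 0·3 + 6·2 + 9·-1 + 3·1 + 10·2 + 0·1 + 0·-1 + 0·2.

50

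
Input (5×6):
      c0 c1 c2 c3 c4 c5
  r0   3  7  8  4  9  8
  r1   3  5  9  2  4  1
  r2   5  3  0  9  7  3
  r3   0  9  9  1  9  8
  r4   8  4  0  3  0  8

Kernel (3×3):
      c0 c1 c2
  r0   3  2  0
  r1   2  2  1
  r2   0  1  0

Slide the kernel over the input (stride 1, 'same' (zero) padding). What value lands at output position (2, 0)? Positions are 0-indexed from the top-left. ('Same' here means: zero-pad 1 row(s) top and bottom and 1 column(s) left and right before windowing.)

19

The receptive field on the zero-padded input at this output position is [0 3 5 / 0 5 3 / 0 0 9]. Elementwise product with the kernel and sum: 0·3 + 3·2 + 0·2 + 5·2 + 3·1 + 0·1.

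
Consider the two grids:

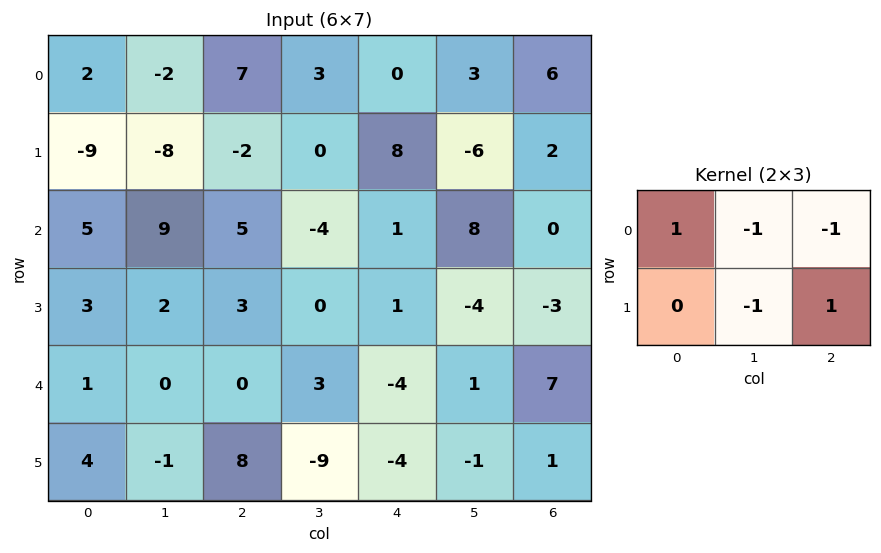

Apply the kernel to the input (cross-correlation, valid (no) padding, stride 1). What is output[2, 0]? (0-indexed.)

-8

The receptive field on the input at this output position is [5 9 5 / 3 2 3]. Elementwise product with the kernel and sum: 5·1 + 9·-1 + 5·-1 + 2·-1 + 3·1.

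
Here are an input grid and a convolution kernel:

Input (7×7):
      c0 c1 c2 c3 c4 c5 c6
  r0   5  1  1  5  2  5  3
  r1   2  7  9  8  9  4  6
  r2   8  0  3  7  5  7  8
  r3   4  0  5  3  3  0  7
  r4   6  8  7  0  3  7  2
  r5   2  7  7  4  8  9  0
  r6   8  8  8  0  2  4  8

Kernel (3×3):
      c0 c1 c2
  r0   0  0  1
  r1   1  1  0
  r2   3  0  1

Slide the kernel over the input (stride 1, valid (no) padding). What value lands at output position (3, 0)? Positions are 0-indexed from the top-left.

The receptive field on the input at this output position is [4 0 5 / 6 8 7 / 2 7 7]. Elementwise product with the kernel and sum: 5·1 + 6·1 + 8·1 + 2·3 + 7·1.

32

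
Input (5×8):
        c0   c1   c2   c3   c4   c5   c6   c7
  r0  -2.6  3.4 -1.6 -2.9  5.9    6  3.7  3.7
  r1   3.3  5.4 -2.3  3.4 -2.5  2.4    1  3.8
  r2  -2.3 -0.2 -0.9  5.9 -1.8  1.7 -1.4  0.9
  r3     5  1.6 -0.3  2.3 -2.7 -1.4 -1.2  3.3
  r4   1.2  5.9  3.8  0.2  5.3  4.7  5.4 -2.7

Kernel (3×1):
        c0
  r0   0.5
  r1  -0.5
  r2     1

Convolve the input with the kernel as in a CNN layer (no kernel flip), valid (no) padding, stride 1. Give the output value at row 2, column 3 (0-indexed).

2

The receptive field on the input at this output position is [5.9 / 2.3 / 0.2]. Elementwise product with the kernel and sum: 5.9·0.5 + 2.3·-0.5 + 0.2·1.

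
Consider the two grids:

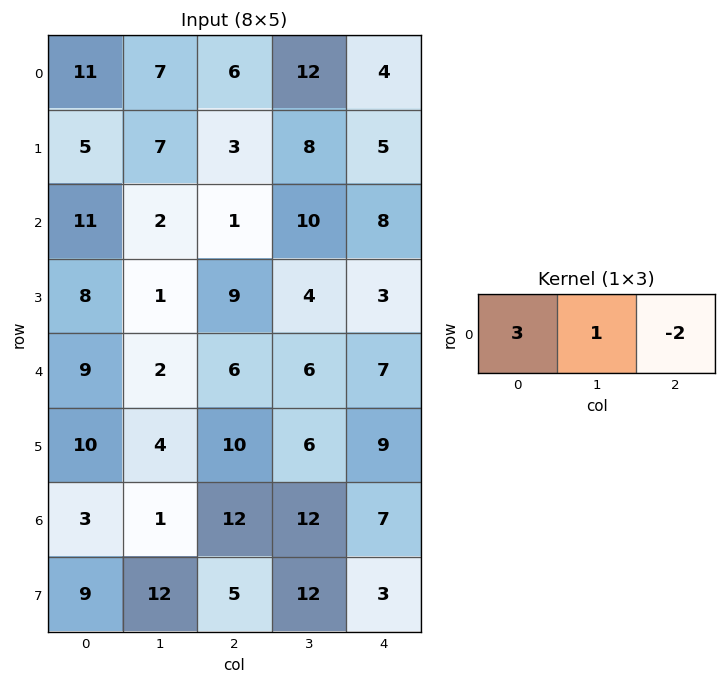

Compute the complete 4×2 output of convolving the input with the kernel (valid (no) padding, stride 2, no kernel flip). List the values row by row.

28 22
33 -3
17 10
-14 34

Output[0,0]: The receptive field on the input at this output position is [11 7 6]. Elementwise product with the kernel and sum: 11·3 + 7·1 + 6·-2.
Output[0,1]: The receptive field on the input at this output position is [6 12 4]. Elementwise product with the kernel and sum: 6·3 + 12·1 + 4·-2.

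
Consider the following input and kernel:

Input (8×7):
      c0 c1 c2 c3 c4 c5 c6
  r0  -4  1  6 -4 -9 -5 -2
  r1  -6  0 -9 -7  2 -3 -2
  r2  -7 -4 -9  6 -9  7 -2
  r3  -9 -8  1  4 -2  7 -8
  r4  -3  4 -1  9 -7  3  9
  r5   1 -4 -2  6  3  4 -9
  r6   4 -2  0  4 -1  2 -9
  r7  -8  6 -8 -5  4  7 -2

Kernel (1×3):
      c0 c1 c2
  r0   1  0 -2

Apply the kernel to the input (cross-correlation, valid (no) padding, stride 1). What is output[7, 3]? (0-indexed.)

The receptive field on the input at this output position is [-5 4 7]. Elementwise product with the kernel and sum: -5·1 + 7·-2.

-19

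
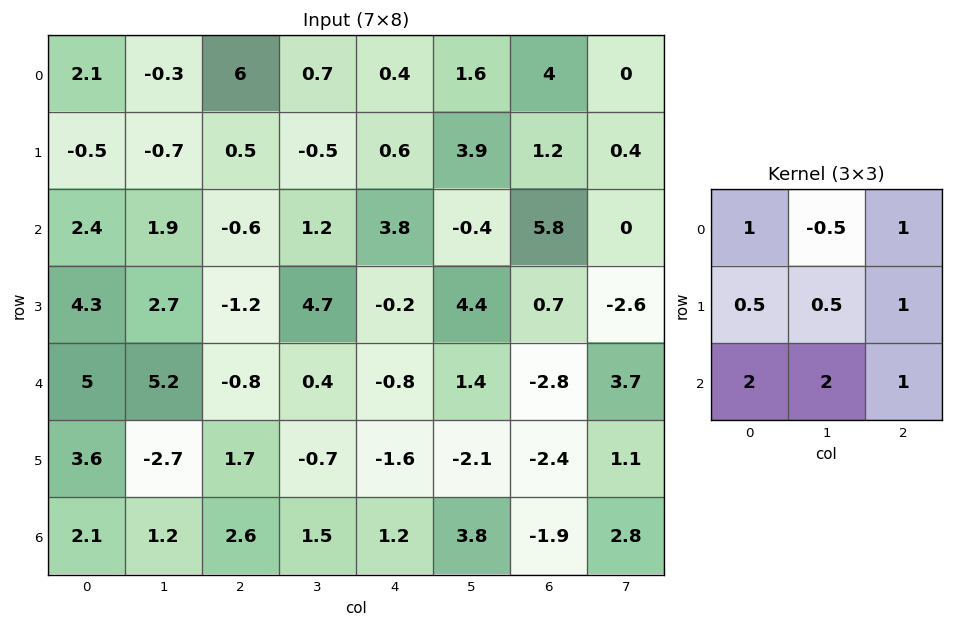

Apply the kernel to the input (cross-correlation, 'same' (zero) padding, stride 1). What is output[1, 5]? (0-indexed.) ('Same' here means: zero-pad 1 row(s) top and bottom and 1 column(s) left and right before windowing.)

The receptive field on the zero-padded input at this output position is [0.4 1.6 4 / 0.6 3.9 1.2 / 3.8 -0.4 5.8]. Elementwise product with the kernel and sum: 0.4·1 + 1.6·-0.5 + 4·1 + 0.6·0.5 + 3.9·0.5 + 1.2·1 + 3.8·2 + -0.4·2 + 5.8·1.

19.65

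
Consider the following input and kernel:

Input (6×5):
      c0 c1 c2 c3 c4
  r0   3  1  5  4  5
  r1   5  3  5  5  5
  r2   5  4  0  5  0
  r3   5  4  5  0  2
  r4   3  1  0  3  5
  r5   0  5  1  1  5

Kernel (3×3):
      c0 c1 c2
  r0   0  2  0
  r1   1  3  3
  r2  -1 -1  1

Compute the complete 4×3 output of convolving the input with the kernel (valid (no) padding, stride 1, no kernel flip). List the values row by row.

Output[0,0]: The receptive field on the input at this output position is [3 1 5 / 5 3 5 / 5 4 0]. Elementwise product with the kernel and sum: 1·2 + 5·1 + 3·3 + 5·3 + 5·-1 + 4·-1 + 0·1.
Output[0,1]: The receptive field on the input at this output position is [1 5 4 / 3 5 5 / 4 0 5]. Elementwise product with the kernel and sum: 5·2 + 3·1 + 5·3 + 5·3 + 4·-1 + 0·-1 + 5·1.

22 44 38
19 20 22
36 21 23
10 15 27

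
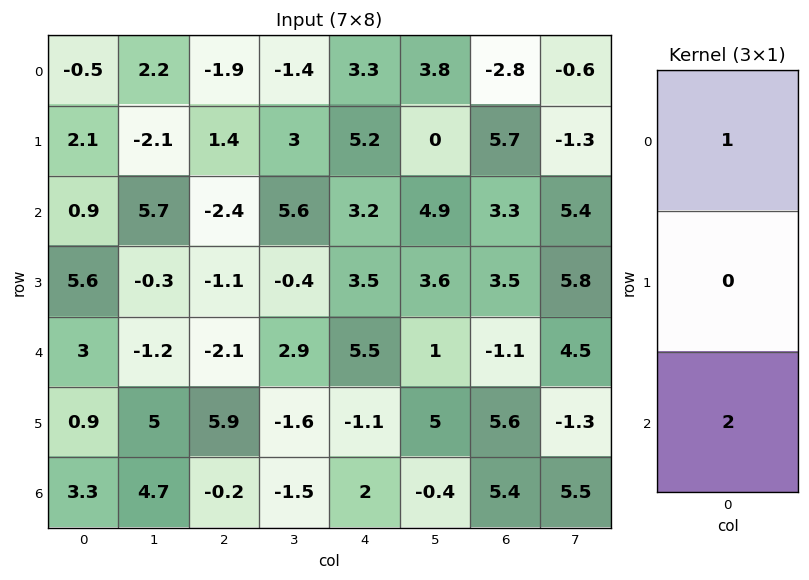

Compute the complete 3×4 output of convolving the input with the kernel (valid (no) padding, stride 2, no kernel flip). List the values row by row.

1.3 -6.7 9.7 3.8
6.9 -6.6 14.2 1.1
9.6 -2.5 9.5 9.7

Output[0,0]: The receptive field on the input at this output position is [-0.5 / 2.1 / 0.9]. Elementwise product with the kernel and sum: -0.5·1 + 0.9·2.
Output[0,1]: The receptive field on the input at this output position is [-1.9 / 1.4 / -2.4]. Elementwise product with the kernel and sum: -1.9·1 + -2.4·2.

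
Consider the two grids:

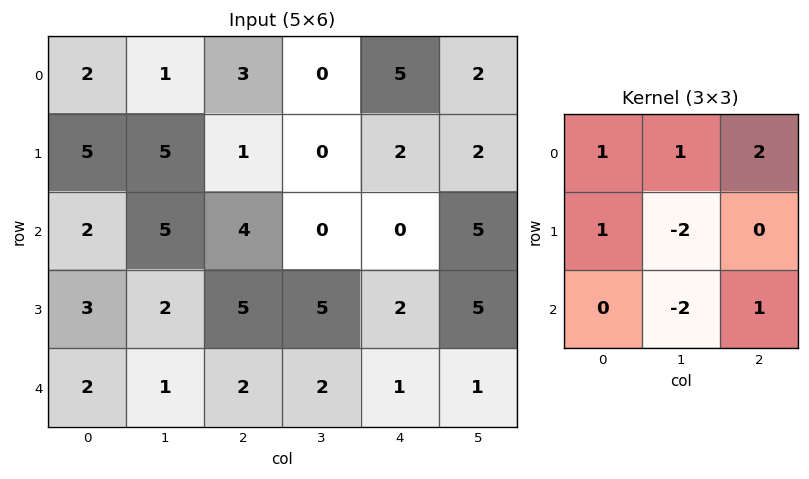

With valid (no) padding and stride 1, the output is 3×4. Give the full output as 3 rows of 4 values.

-2 -1 14 10
5 -2 1 7
14 -1 -4 10

Output[0,0]: The receptive field on the input at this output position is [2 1 3 / 5 5 1 / 2 5 4]. Elementwise product with the kernel and sum: 2·1 + 1·1 + 3·2 + 5·1 + 5·-2 + 5·-2 + 4·1.
Output[0,1]: The receptive field on the input at this output position is [1 3 0 / 5 1 0 / 5 4 0]. Elementwise product with the kernel and sum: 1·1 + 3·1 + 0·2 + 5·1 + 1·-2 + 4·-2 + 0·1.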